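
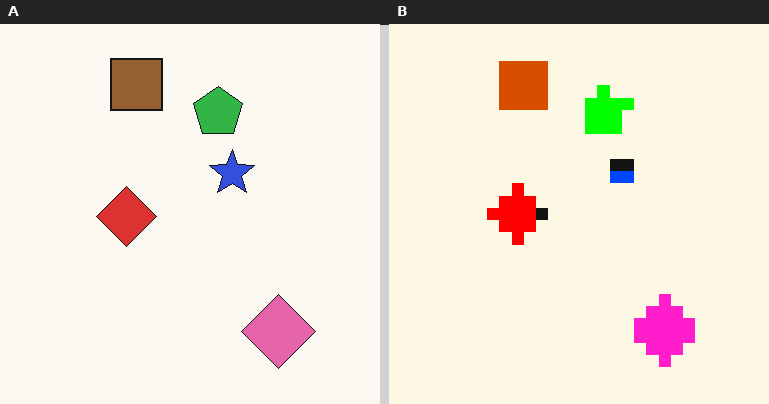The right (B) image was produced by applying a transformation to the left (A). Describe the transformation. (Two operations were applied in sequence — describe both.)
This is the original image heavily oversaturated, then heavily pixelated into large blocks.

All colors are more vivid — a global saturation change. Shapes are reduced to large square blocks; fine edges and outlines are lost — a downscale-then-upscale (mosaic) effect.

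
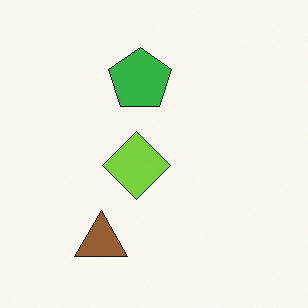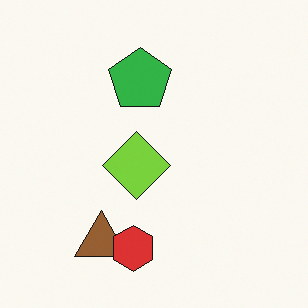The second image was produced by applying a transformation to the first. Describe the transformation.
Overlaid with an additional red hexagon.

A red hexagon appears in the second image that is absent from the first.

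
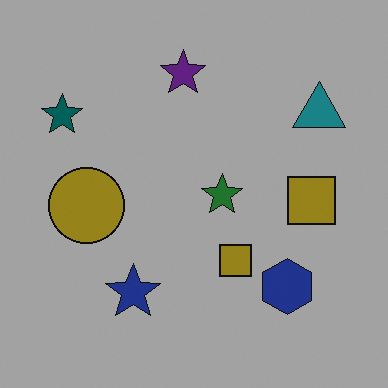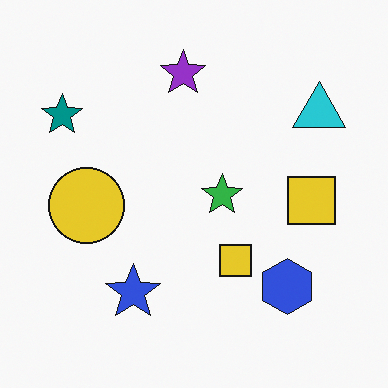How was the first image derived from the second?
It was darkened a lot.

Every pixel — background and shapes alike — is uniformly darkened.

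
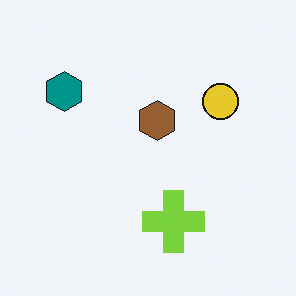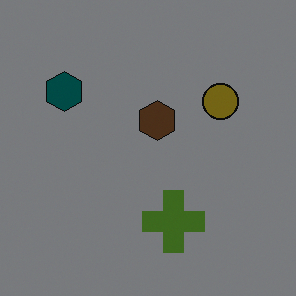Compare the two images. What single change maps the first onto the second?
The image was darkened a lot.

Every pixel — background and shapes alike — is uniformly darkened.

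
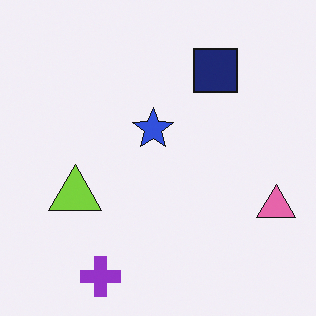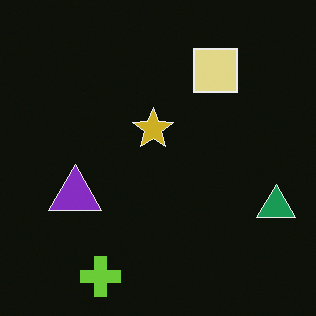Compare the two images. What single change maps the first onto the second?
The transformation is: color-inverted (negative).

The light background has become dark and every shape's color is its complement — a photographic negative.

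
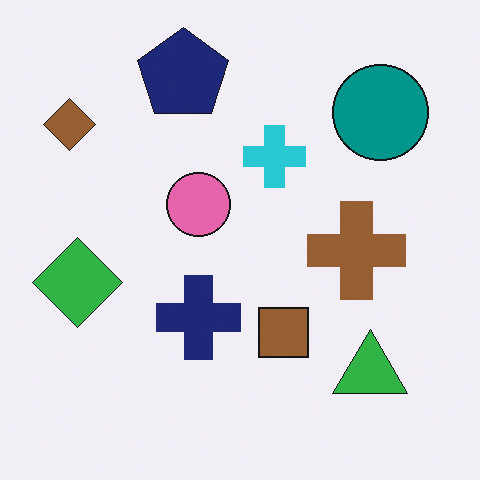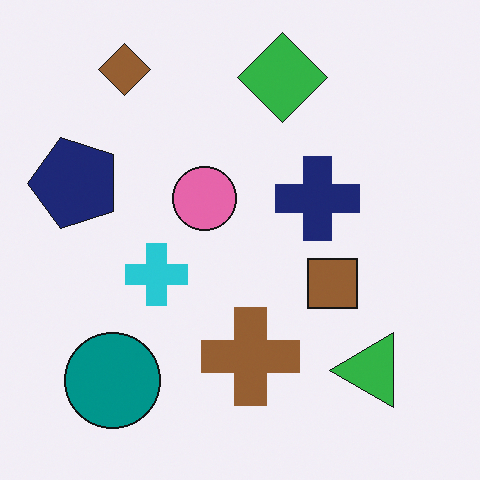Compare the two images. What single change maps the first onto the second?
The second image is the first transposed (reflected across the top-left ↔ bottom-right diagonal).

Shapes have swapped their row and column positions — what was in the top-right is now in the bottom-left — a diagonal reflection.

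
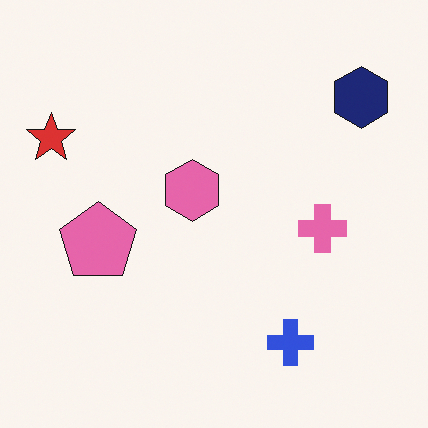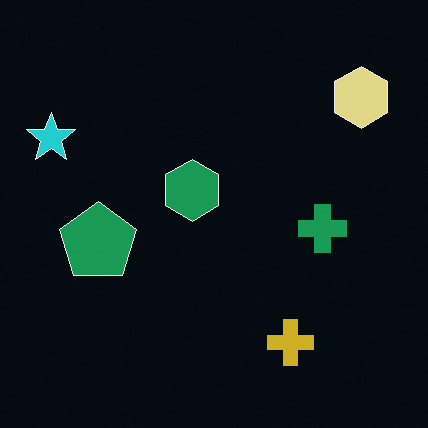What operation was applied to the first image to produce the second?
The image was color-inverted (negative).

The light background has become dark and every shape's color is its complement — a photographic negative.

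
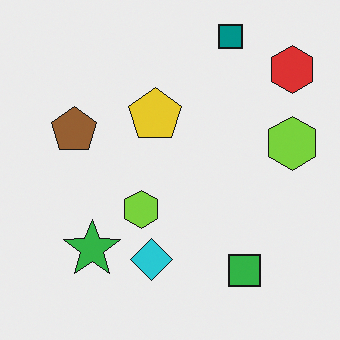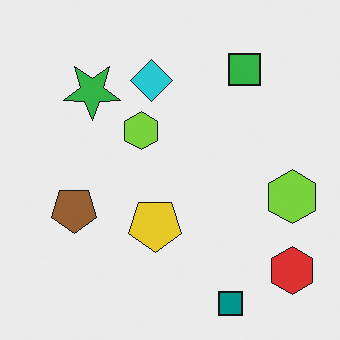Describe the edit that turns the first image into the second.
Flipped vertically (top ↔ bottom).

The teal square is in the top-right of the first image and the bottom-right of the second — shapes on opposite sides of the horizontal midline have swapped in a mirror flip.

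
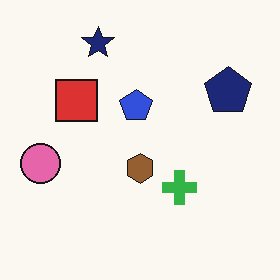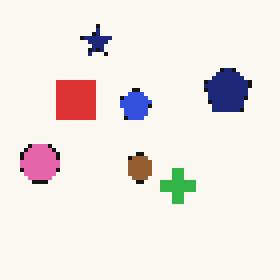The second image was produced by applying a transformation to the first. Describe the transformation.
The second image is the first lightly pixelated (a mild mosaic effect).

Shapes are reduced to large square blocks; fine edges and outlines are lost — a downscale-then-upscale (mosaic) effect.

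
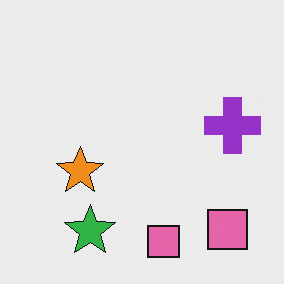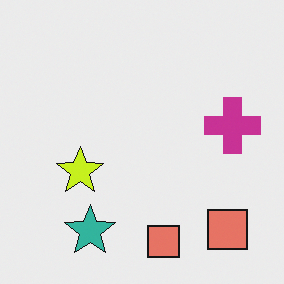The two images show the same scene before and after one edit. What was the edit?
This is the original image hue-shifted slightly.

Every shape's color has rotated by the same amount around the hue wheel — a uniform hue shift.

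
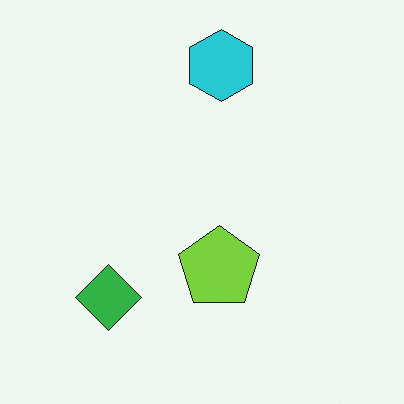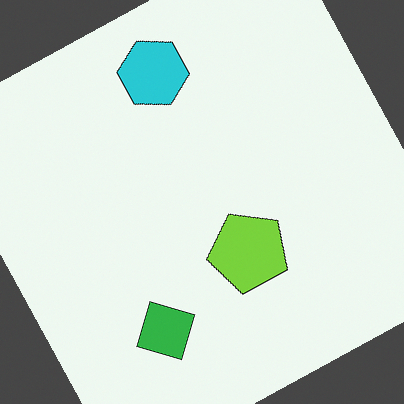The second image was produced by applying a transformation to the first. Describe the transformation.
The image was rotated counter-clockwise by a clearly visible amount.

Every shape is tilted by the same angle and the image corners show triangular fill wedges — a whole-image rotation by a non-right angle.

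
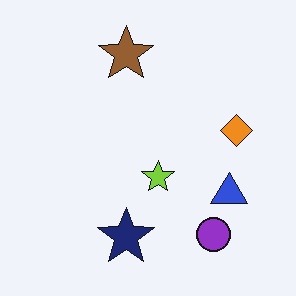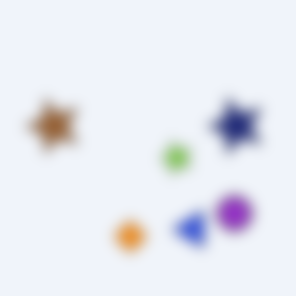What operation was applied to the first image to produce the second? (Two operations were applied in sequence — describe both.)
It was heavily blurred, then transposed (reflected across the top-left ↔ bottom-right diagonal).

Shape edges and outlines are uniformly softened across the whole image. Shapes have swapped their row and column positions — what was in the top-right is now in the bottom-left — a diagonal reflection.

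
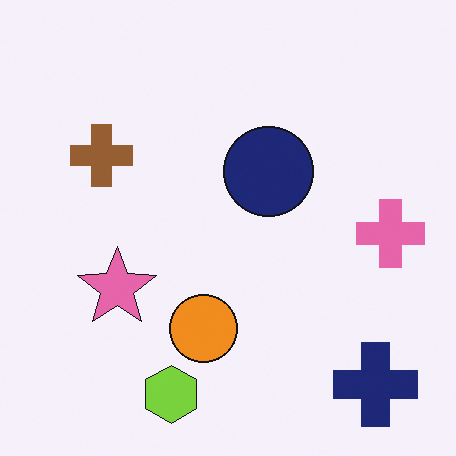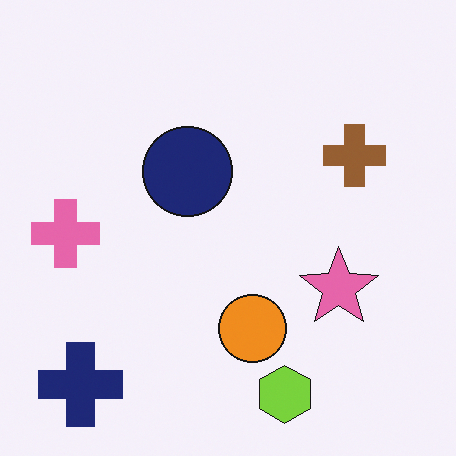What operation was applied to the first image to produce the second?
The transformation is: flipped horizontally (left ↔ right).

The pink cross is in the right of the first image and the left of the second — shapes on opposite sides of the vertical midline have swapped in a mirror flip.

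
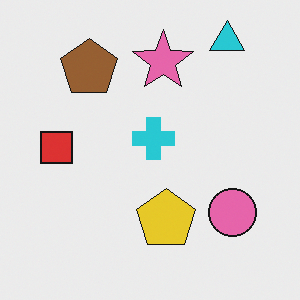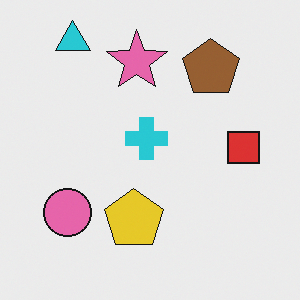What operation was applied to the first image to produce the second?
The transformation is: flipped horizontally (left ↔ right).

The red square is in the left of the first image and the right of the second — shapes on opposite sides of the vertical midline have swapped in a mirror flip.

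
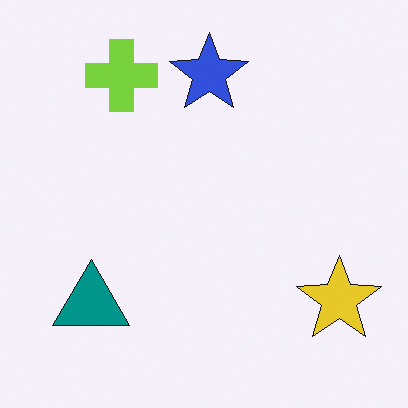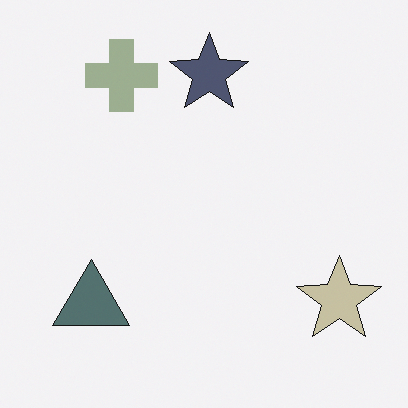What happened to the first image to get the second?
The second image is the first made much more muted (saturation change).

All colors are more muted and greyish — a global saturation change.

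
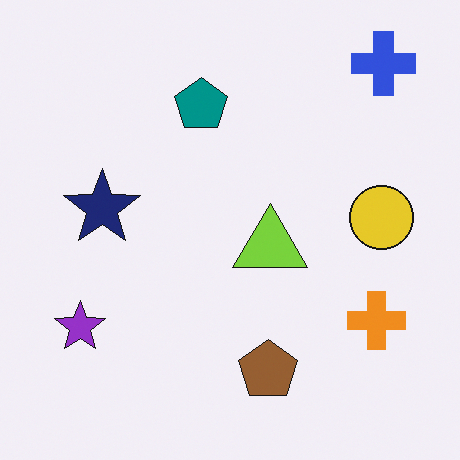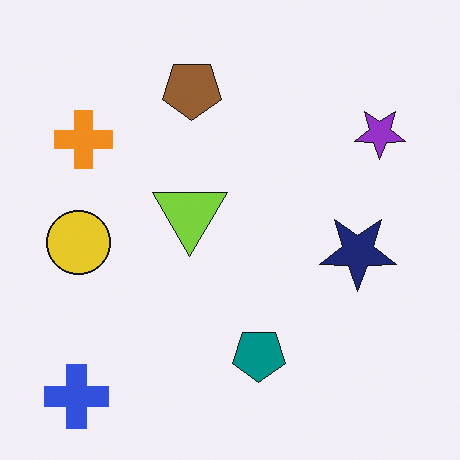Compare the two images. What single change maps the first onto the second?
Rotated 180°.

The blue cross sits in the top-right of the first image and the bottom-left of the second — consistent with a whole-image 180° rotation.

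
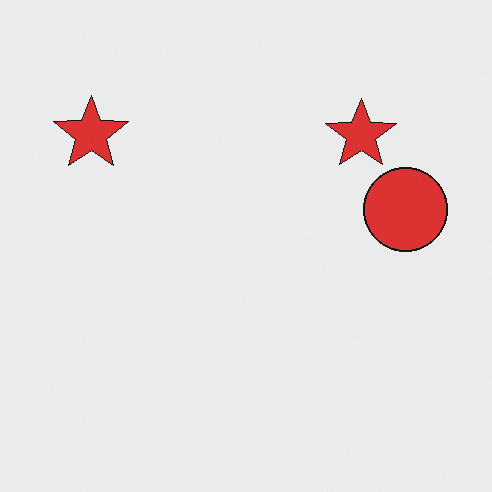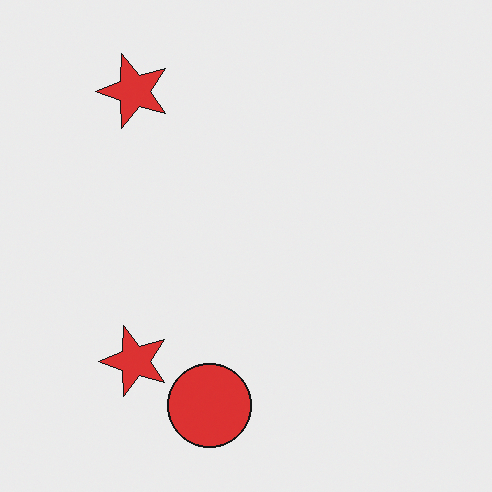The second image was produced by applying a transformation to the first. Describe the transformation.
It was transposed (reflected across the top-left ↔ bottom-right diagonal).

Shapes have swapped their row and column positions — what was in the top-right is now in the bottom-left — a diagonal reflection.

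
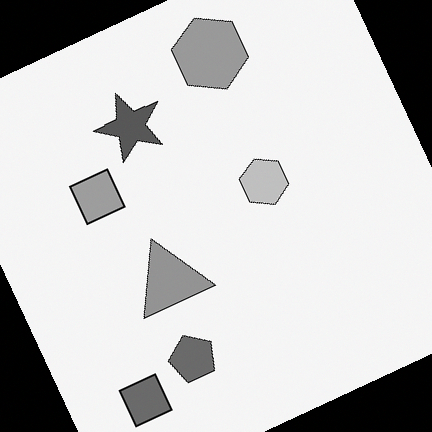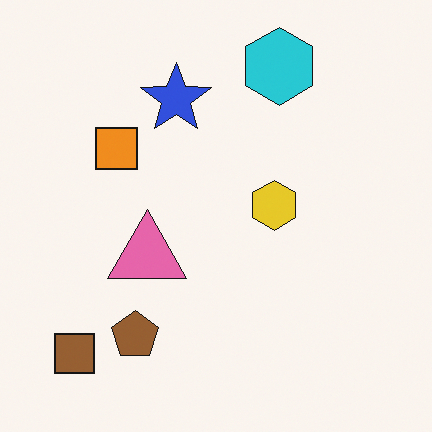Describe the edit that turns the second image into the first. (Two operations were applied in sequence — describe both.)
Converted to grayscale, then rotated counter-clockwise by a clearly visible amount.

All color is removed — every shape is now a shade of grey. Every shape is tilted by the same angle and the image corners show triangular fill wedges — a whole-image rotation by a non-right angle.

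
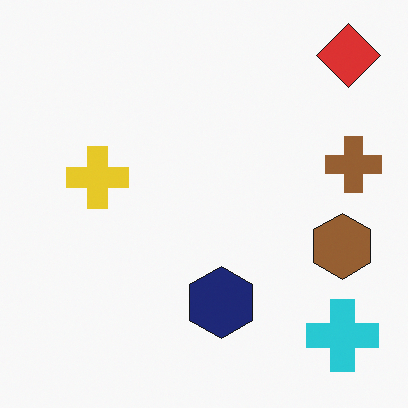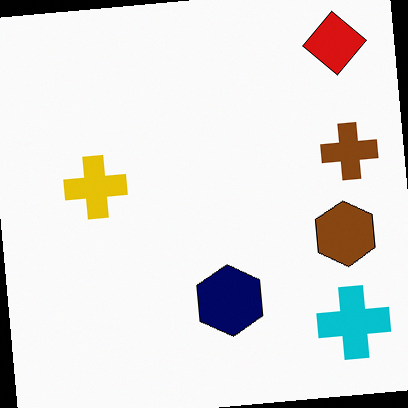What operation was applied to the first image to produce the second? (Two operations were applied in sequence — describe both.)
The image was given slightly increased contrast, then rotated counter-clockwise by a few degrees.

Tones are pushed away from mid-grey across the whole image — a global contrast change. Every shape is tilted by the same angle and the image corners show triangular fill wedges — a whole-image rotation by a non-right angle.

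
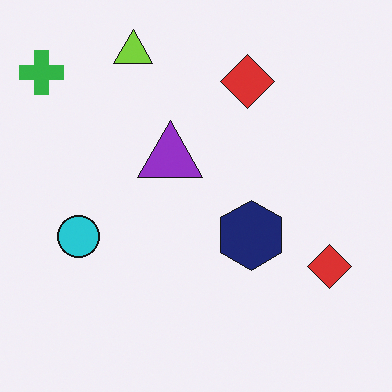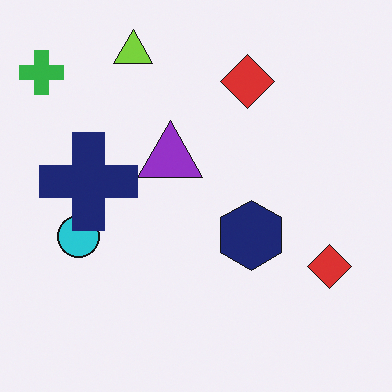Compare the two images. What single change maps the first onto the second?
It was overlaid with an additional navy cross.

A navy cross appears in the second image that is absent from the first.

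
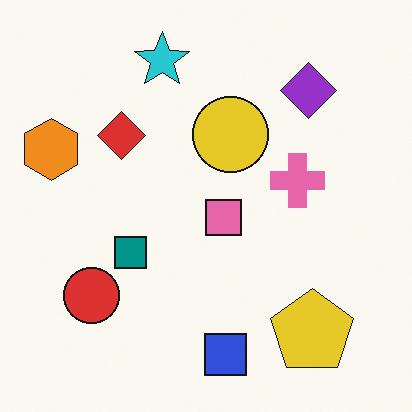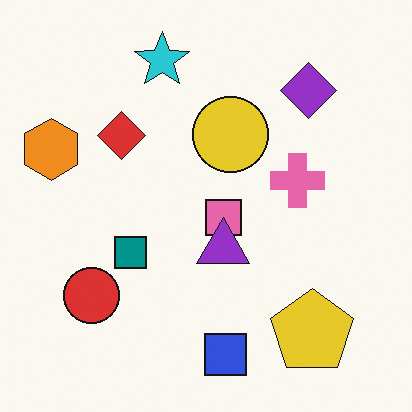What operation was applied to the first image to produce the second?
Overlaid with an additional purple triangle.

A purple triangle appears in the second image that is absent from the first.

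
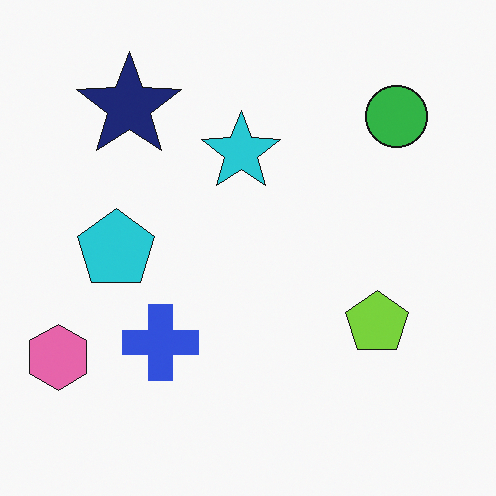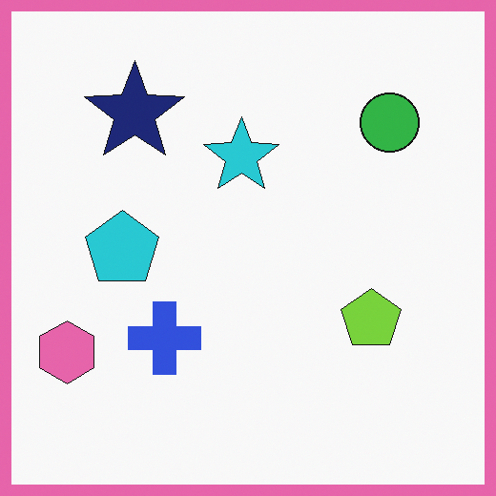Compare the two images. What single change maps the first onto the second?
The transformation is: framed with a pink border.

A solid pink frame runs around the edge of the second image, with the content slightly shrunk inside it.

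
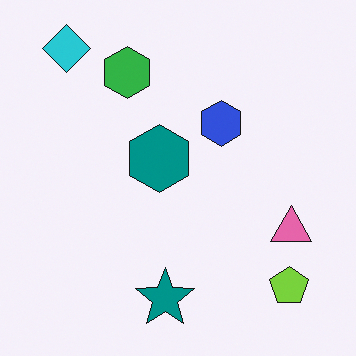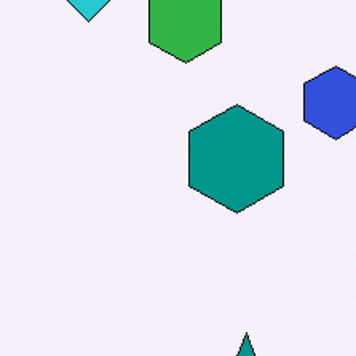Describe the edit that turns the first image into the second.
The transformation is: cropped slightly and scaled back up.

The visible shapes are larger and the field of view is narrower; shapes near the original edges may be partly or wholly outside the frame — a crop-and-rescale.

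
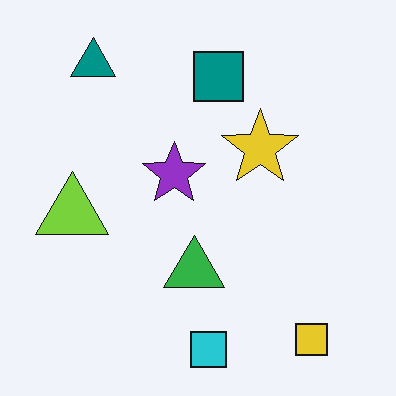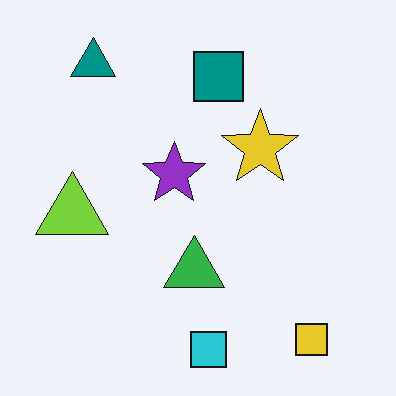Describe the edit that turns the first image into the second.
This is the original image given moderate JPEG compression.

Blocky 8×8 compression artifacts appear around shape edges and the flat background shows ringing — characteristic JPEG degradation.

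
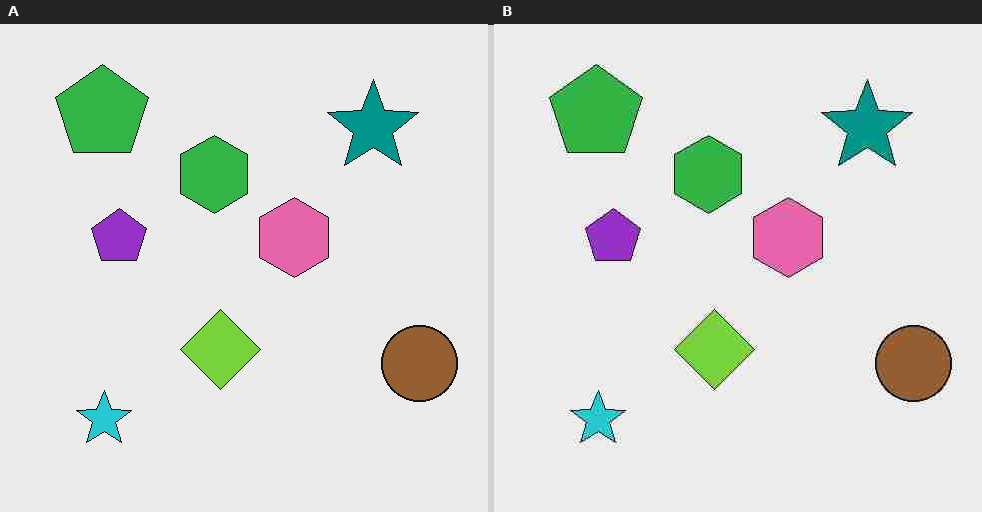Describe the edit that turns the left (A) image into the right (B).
The right (B) image is the left (A) heavily JPEG-compressed with obvious blocking artifacts.

Blocky 8×8 compression artifacts appear around shape edges and the flat background shows ringing — characteristic JPEG degradation.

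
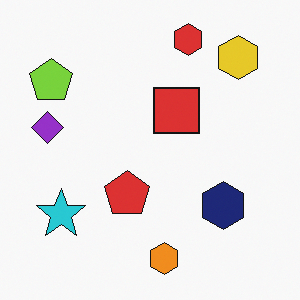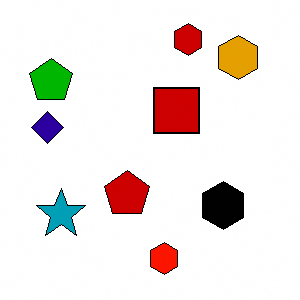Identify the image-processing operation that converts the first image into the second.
The image was boosted in contrast.

Tones are pushed away from mid-grey across the whole image — a global contrast change.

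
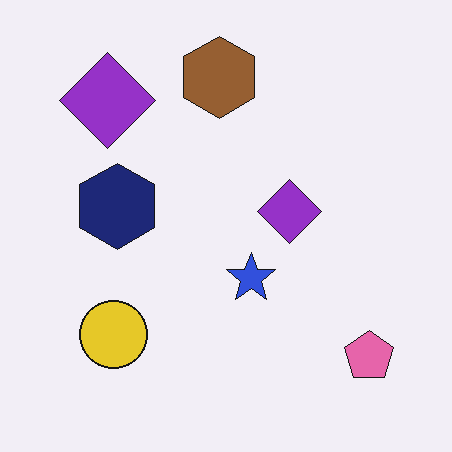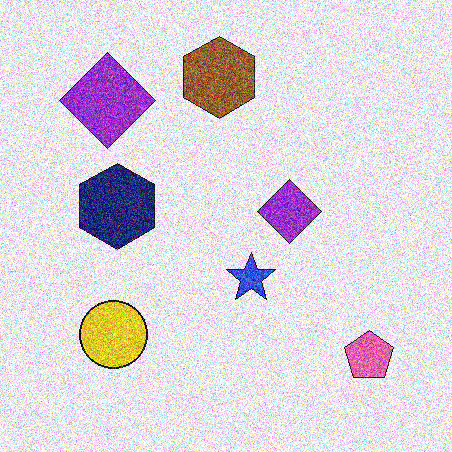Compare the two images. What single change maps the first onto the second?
The transformation is: degraded with heavy additive noise.

Random speckle covers the whole image, including the flat background.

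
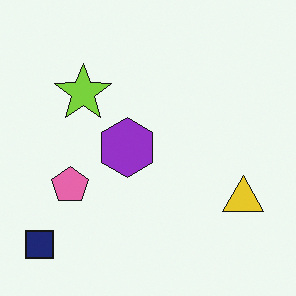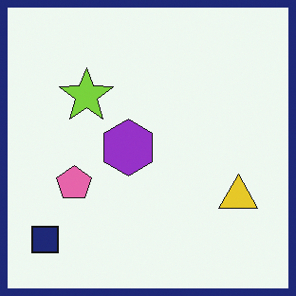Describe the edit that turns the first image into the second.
Framed with a navy border.

A solid navy frame runs around the edge of the second image, with the content slightly shrunk inside it.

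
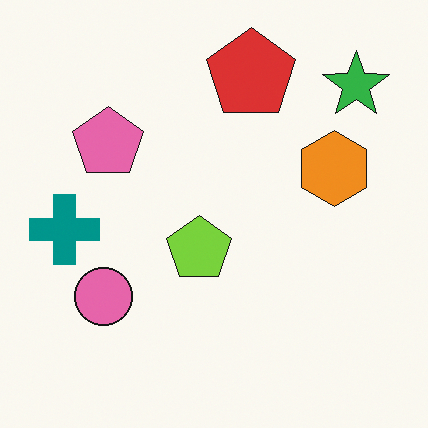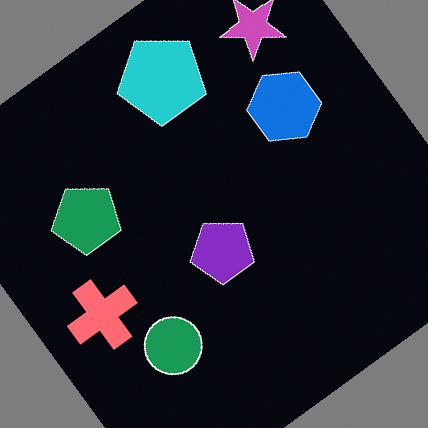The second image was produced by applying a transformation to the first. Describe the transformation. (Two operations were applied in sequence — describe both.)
The image was rotated counter-clockwise by a large amount — several tens of degrees, then color-inverted (negative).

Every shape is tilted by the same angle and the image corners show triangular fill wedges — a whole-image rotation by a non-right angle. The light background has become dark and every shape's color is its complement — a photographic negative.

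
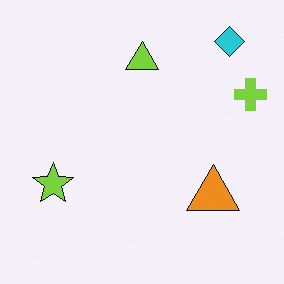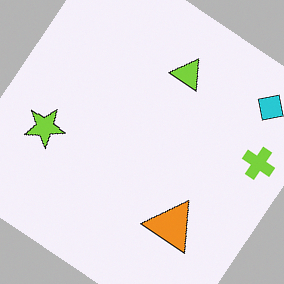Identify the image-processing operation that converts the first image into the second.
The image was rotated clockwise by a large amount — several tens of degrees.

Every shape is tilted by the same angle and the image corners show triangular fill wedges — a whole-image rotation by a non-right angle.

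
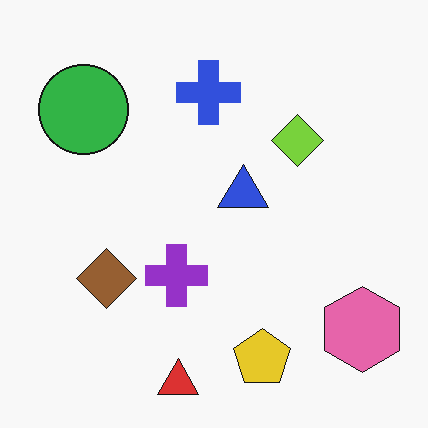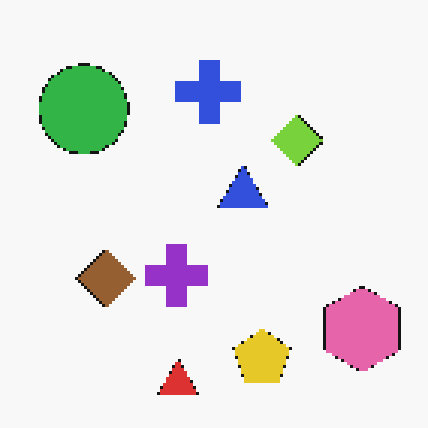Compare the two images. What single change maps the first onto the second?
The second image is the first lightly pixelated (a mild mosaic effect).

Shapes are reduced to large square blocks; fine edges and outlines are lost — a downscale-then-upscale (mosaic) effect.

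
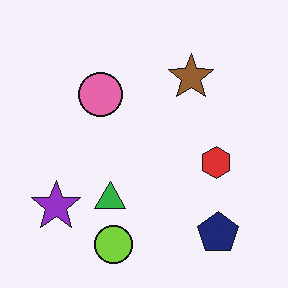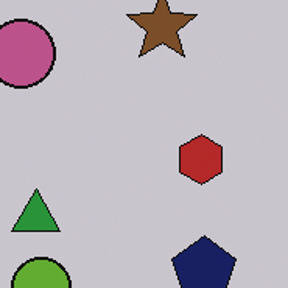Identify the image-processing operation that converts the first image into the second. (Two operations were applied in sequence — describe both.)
The image was slightly darkened, then cropped to a modestly smaller region and rescaled.

Every pixel — background and shapes alike — is uniformly darkened. The visible shapes are larger and the field of view is narrower; shapes near the original edges may be partly or wholly outside the frame — a crop-and-rescale.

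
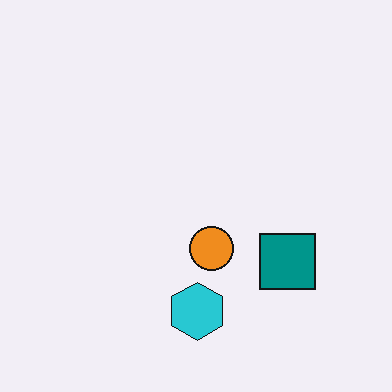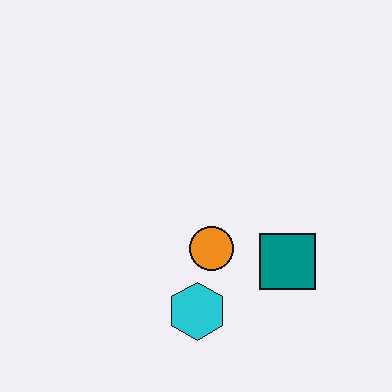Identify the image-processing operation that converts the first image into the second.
The second image is the first JPEG-compressed with visible artifacts.

Blocky 8×8 compression artifacts appear around shape edges and the flat background shows ringing — characteristic JPEG degradation.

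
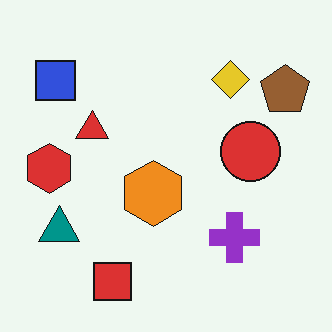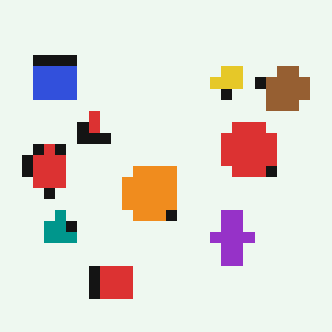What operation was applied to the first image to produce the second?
Coarsely pixelated.

Shapes are reduced to large square blocks; fine edges and outlines are lost — a downscale-then-upscale (mosaic) effect.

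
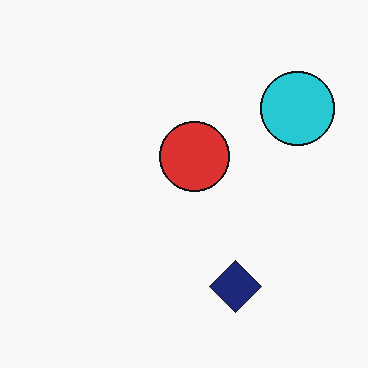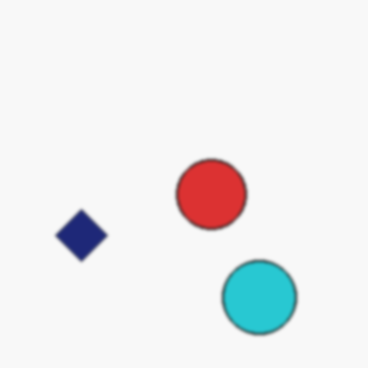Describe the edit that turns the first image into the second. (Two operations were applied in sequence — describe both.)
It was rotated 90° clockwise, then given a subtle gaussian blur.

The cyan circle sits in the top-right of the first image and the bottom-right of the second — consistent with a whole-image 90° clockwise rotation. Shape edges and outlines are uniformly softened across the whole image.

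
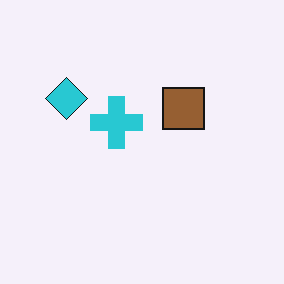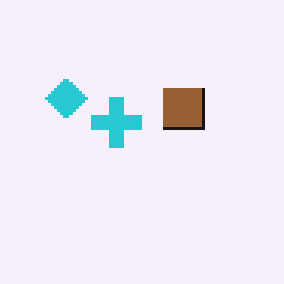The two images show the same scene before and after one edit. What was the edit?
It was lightly pixelated (a mild mosaic effect).

Shapes are reduced to large square blocks; fine edges and outlines are lost — a downscale-then-upscale (mosaic) effect.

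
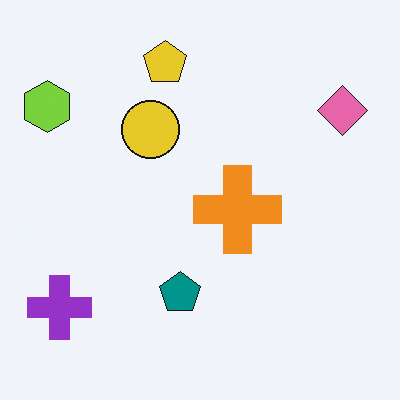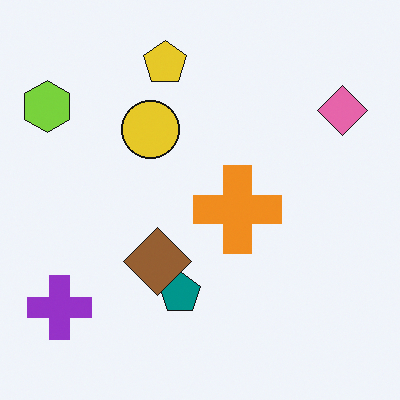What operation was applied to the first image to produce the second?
It was overlaid with an additional brown diamond.

A brown diamond appears in the second image that is absent from the first.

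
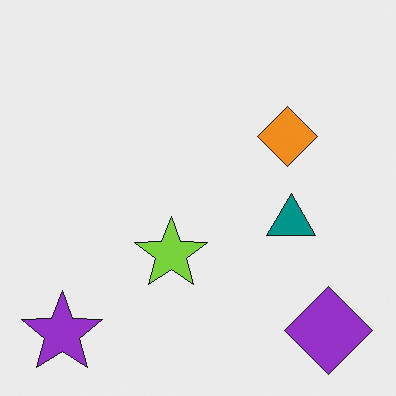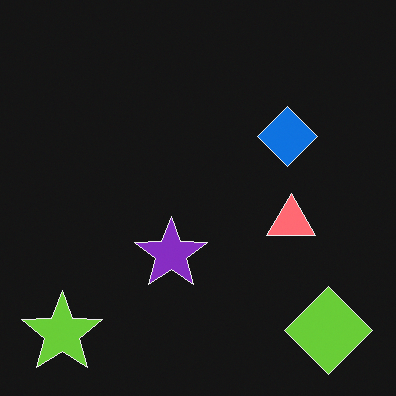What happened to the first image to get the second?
It was color-inverted (negative).

The light background has become dark and every shape's color is its complement — a photographic negative.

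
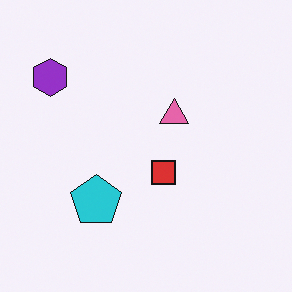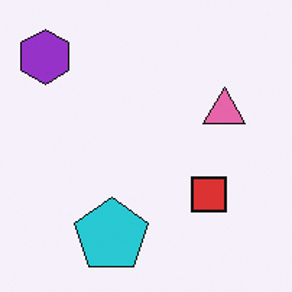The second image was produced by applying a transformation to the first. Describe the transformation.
It was cropped to a modestly smaller region and rescaled.

The visible shapes are larger and the field of view is narrower; shapes near the original edges may be partly or wholly outside the frame — a crop-and-rescale.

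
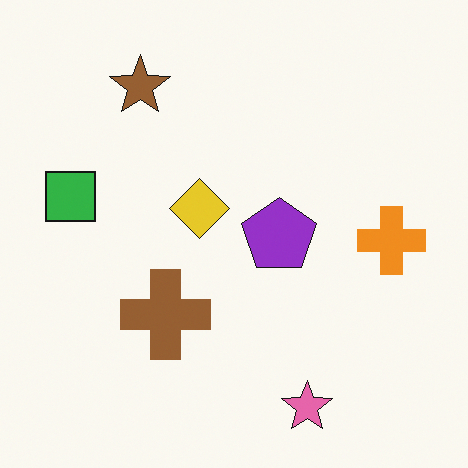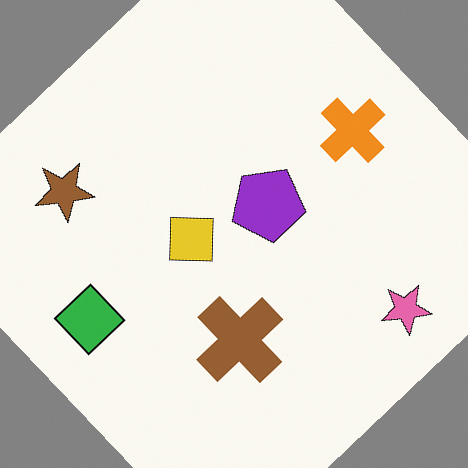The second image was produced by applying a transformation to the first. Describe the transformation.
It was rotated counter-clockwise by a large amount — several tens of degrees.

Every shape is tilted by the same angle and the image corners show triangular fill wedges — a whole-image rotation by a non-right angle.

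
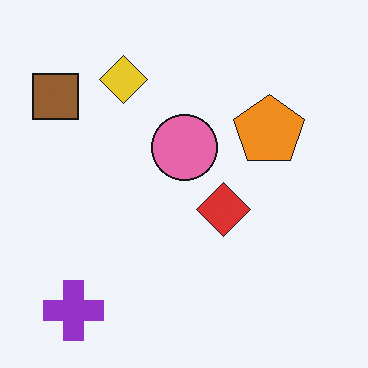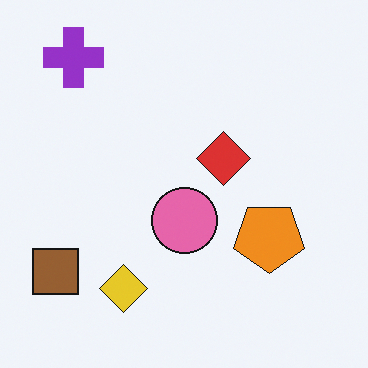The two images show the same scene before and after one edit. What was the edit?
The second image is the first flipped vertically (top ↔ bottom).

The purple cross is in the bottom-left of the first image and the top-left of the second — shapes on opposite sides of the horizontal midline have swapped in a mirror flip.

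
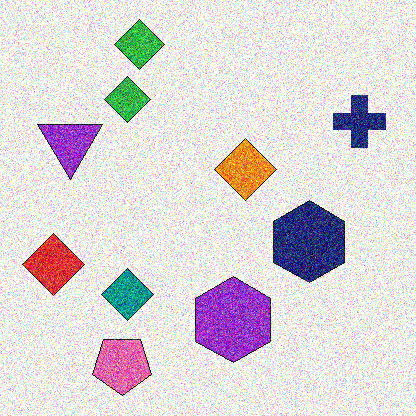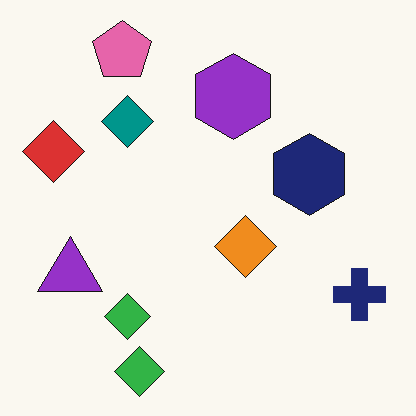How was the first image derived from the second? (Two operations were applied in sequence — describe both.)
It was flipped vertically (top ↔ bottom), then degraded with strong gaussian noise.

The pink pentagon is in the top-left of the second image and the bottom-left of the first — shapes on opposite sides of the horizontal midline have swapped in a mirror flip. Random speckle covers the whole image, including the flat background.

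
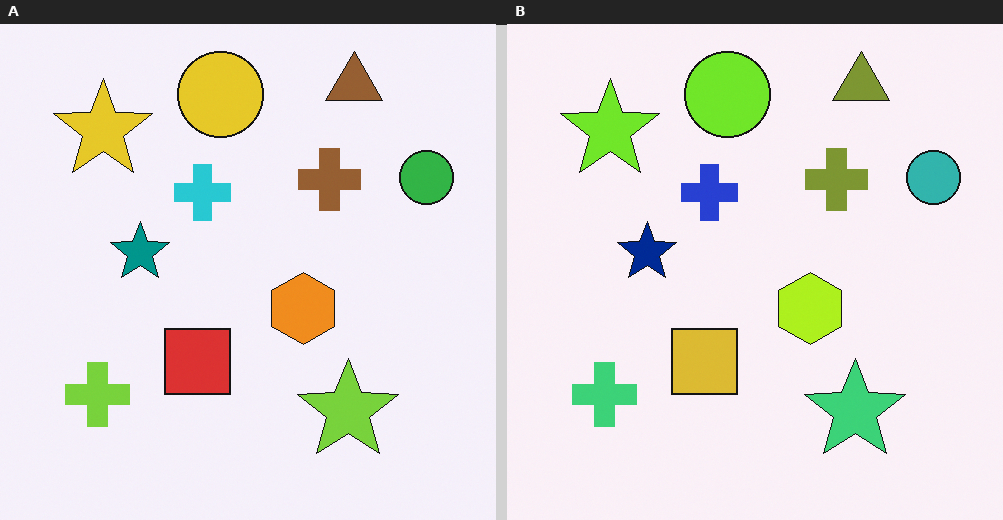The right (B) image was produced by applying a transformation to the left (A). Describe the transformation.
The transformation is: hue-shifted by a small amount.

Every shape's color has rotated by the same amount around the hue wheel — a uniform hue shift.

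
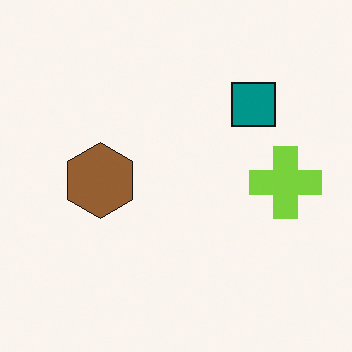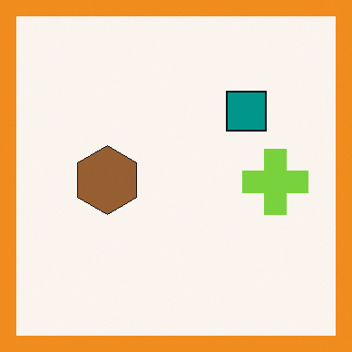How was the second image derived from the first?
It was framed with a orange border.

A solid orange frame runs around the edge of the second image, with the content slightly shrunk inside it.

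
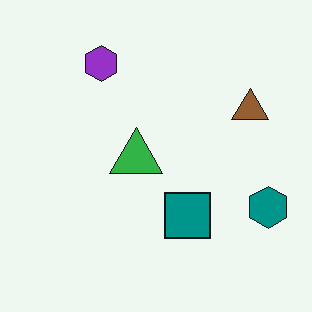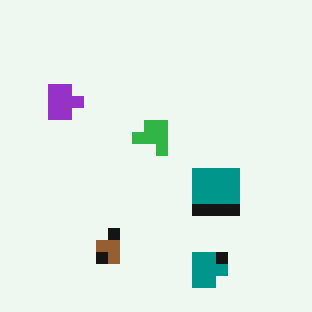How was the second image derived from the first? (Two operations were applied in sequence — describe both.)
The second image is the first heavily pixelated into large blocks, then transposed (reflected across the top-left ↔ bottom-right diagonal).

Shapes are reduced to large square blocks; fine edges and outlines are lost — a downscale-then-upscale (mosaic) effect. Shapes have swapped their row and column positions — what was in the top-right is now in the bottom-left — a diagonal reflection.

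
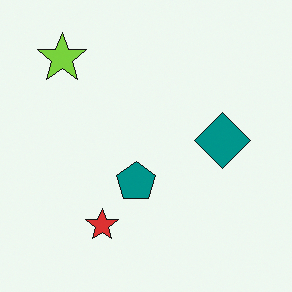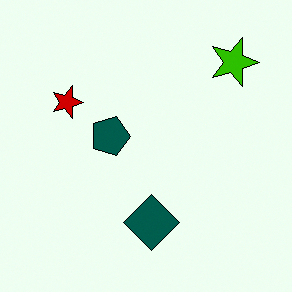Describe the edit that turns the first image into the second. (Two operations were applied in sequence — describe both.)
Rotated 90° clockwise, then given much higher contrast.

The lime star sits in the top-left of the first image and the top-right of the second — consistent with a whole-image 90° clockwise rotation. Tones are pushed away from mid-grey across the whole image — a global contrast change.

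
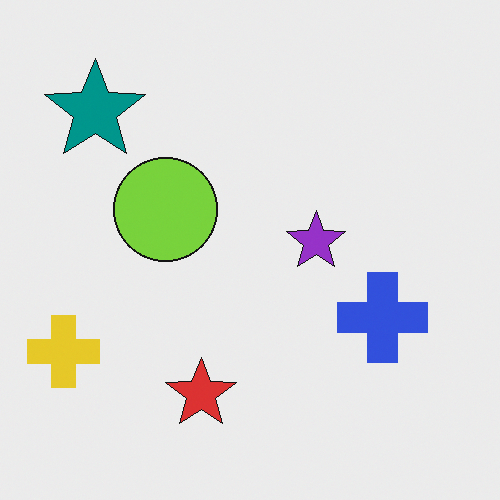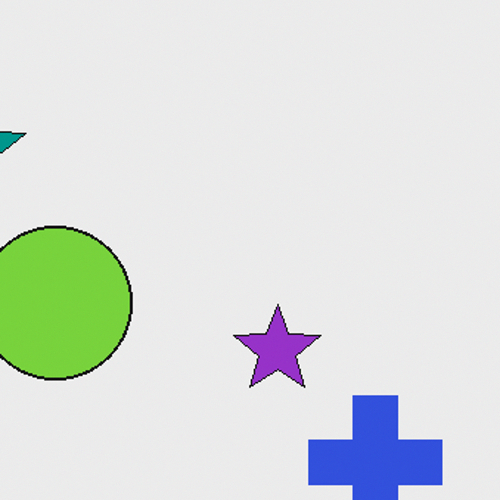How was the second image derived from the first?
The second image is the first cropped to a modestly smaller region and rescaled.

The visible shapes are larger and the field of view is narrower; shapes near the original edges may be partly or wholly outside the frame — a crop-and-rescale.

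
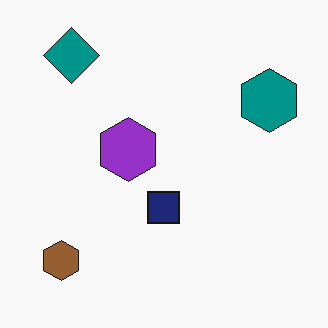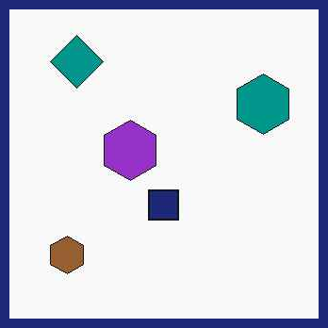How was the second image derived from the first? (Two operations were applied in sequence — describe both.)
The image was given moderate JPEG compression, then framed with a navy border.

Blocky 8×8 compression artifacts appear around shape edges and the flat background shows ringing — characteristic JPEG degradation. A solid navy frame runs around the edge of the second image, with the content slightly shrunk inside it.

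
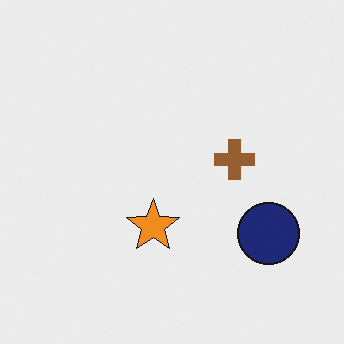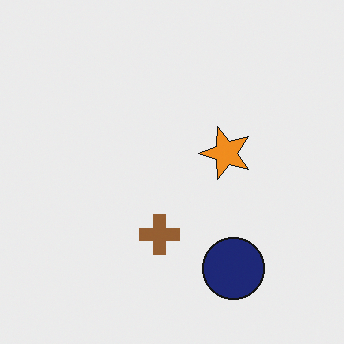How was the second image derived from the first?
It was transposed (reflected across the top-left ↔ bottom-right diagonal).

Shapes have swapped their row and column positions — what was in the top-right is now in the bottom-left — a diagonal reflection.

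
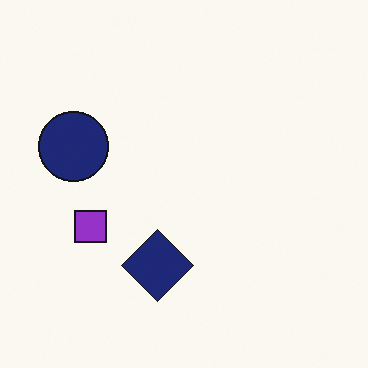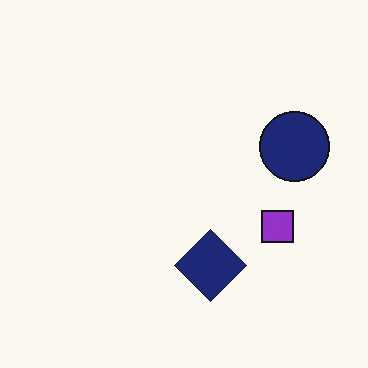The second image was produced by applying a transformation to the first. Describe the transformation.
This is the original image flipped horizontally (left ↔ right).

The navy circle is in the left of the first image and the right of the second — shapes on opposite sides of the vertical midline have swapped in a mirror flip.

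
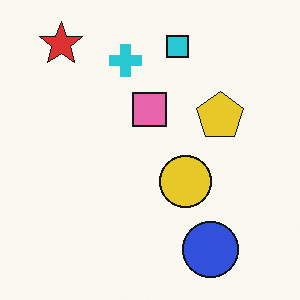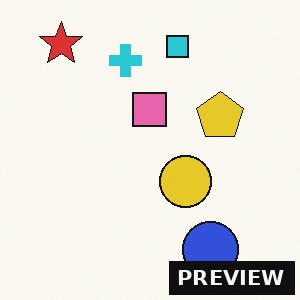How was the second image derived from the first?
It was watermarked with the text "PREVIEW" in the lower-right corner.

A dark label reading "PREVIEW" appears in the lower-right corner.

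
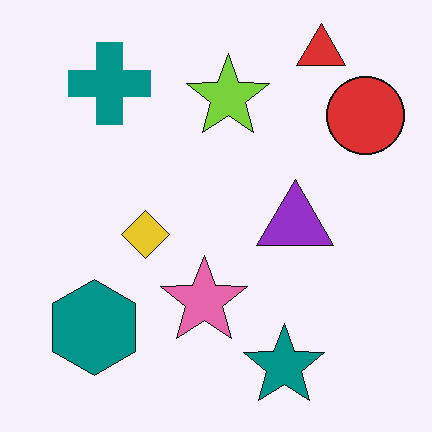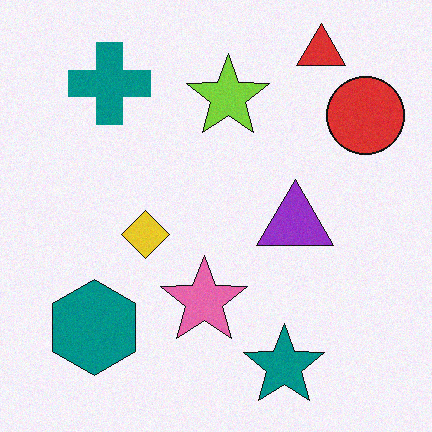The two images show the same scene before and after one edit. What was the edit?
This is the original image degraded with a light layer of grain.

Random speckle covers the whole image, including the flat background.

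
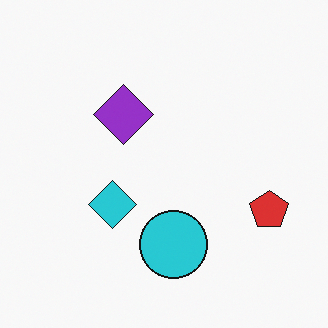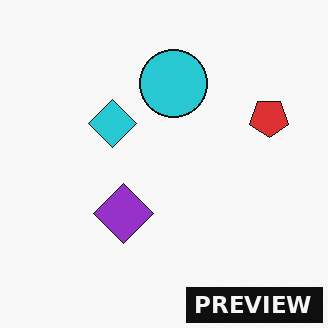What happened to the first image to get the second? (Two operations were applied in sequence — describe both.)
The transformation is: flipped vertically (top ↔ bottom), then watermarked with the text "PREVIEW" in the lower-right corner.

The cyan circle is in the bottom of the first image and the top of the second — shapes on opposite sides of the horizontal midline have swapped in a mirror flip. A dark label reading "PREVIEW" appears in the lower-right corner.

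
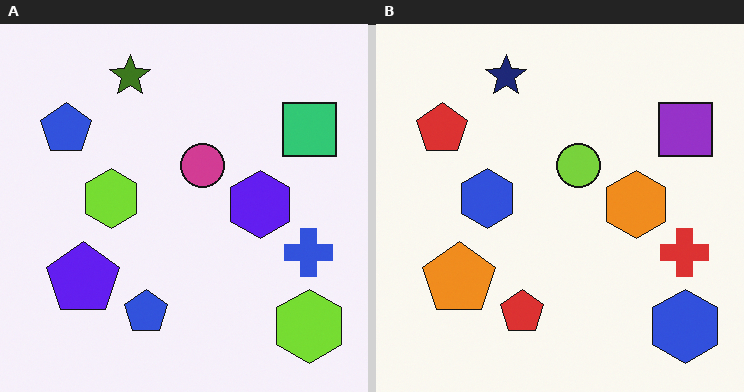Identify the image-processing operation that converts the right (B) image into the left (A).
It was hue-shifted by a large amount.

Every shape's color has rotated by the same amount around the hue wheel — a uniform hue shift.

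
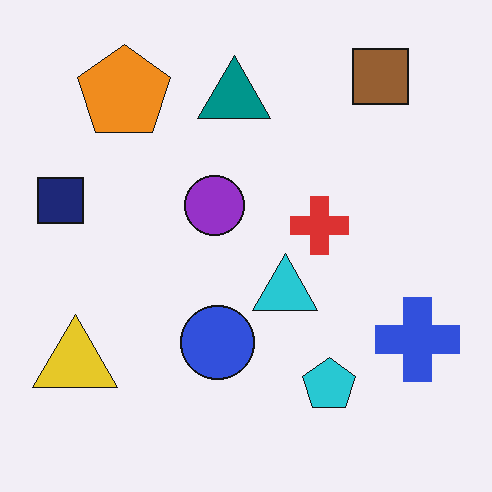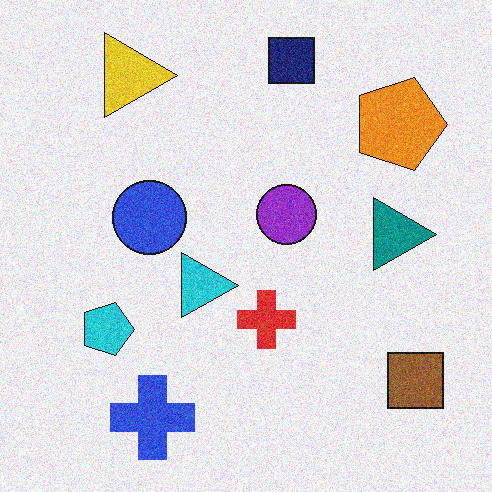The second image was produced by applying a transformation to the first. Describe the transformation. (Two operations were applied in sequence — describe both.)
Degraded with moderate additive noise, then rotated 90° clockwise.

Random speckle covers the whole image, including the flat background. The brown square sits in the top-right of the first image and the bottom-right of the second — consistent with a whole-image 90° clockwise rotation.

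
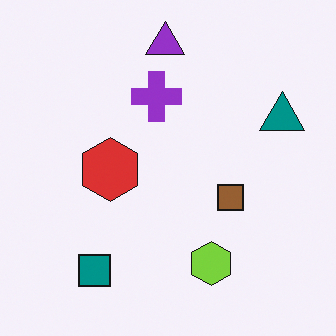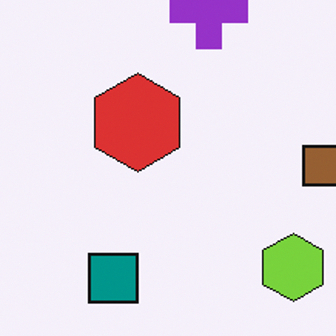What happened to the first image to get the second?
It was cropped to a modestly smaller region and rescaled.

The visible shapes are larger and the field of view is narrower; shapes near the original edges may be partly or wholly outside the frame — a crop-and-rescale.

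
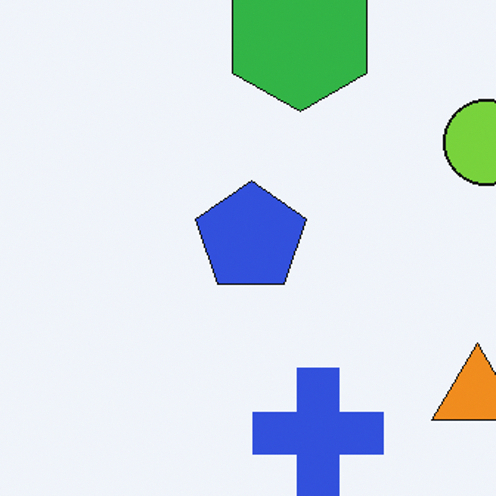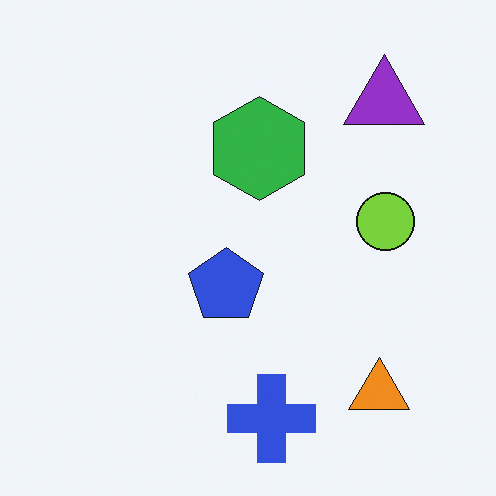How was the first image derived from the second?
Cropped to a modestly smaller region and rescaled.

The visible shapes are larger and the field of view is narrower; shapes near the original edges may be partly or wholly outside the frame — a crop-and-rescale.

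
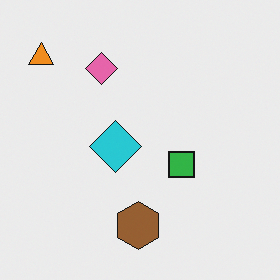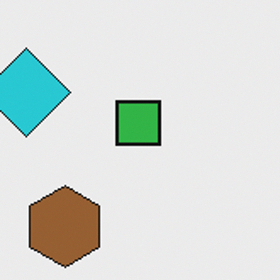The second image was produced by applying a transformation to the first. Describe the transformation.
This is the original image cropped tightly and scaled back up.

The visible shapes are larger and the field of view is narrower; shapes near the original edges may be partly or wholly outside the frame — a crop-and-rescale.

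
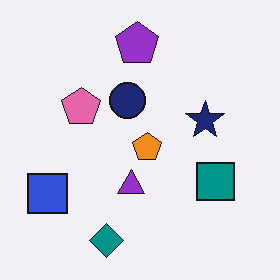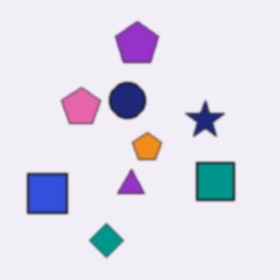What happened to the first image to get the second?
It was lightly blurred.

Shape edges and outlines are uniformly softened across the whole image.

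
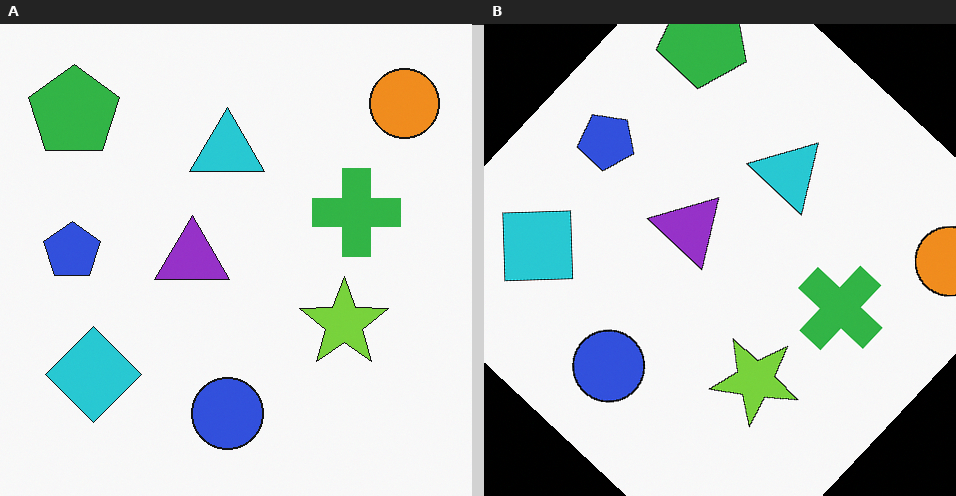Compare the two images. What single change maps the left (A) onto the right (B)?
It was rotated clockwise by a large amount — several tens of degrees.

Every shape is tilted by the same angle and the image corners show triangular fill wedges — a whole-image rotation by a non-right angle.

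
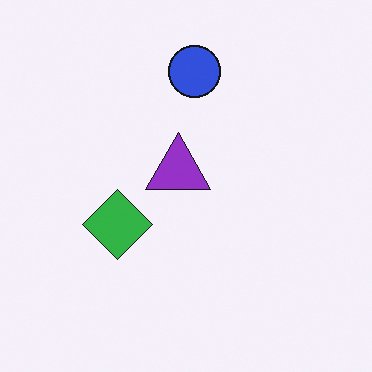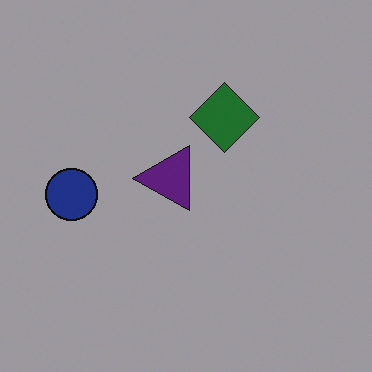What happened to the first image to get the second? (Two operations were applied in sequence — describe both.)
Transposed (reflected across the top-left ↔ bottom-right diagonal), then darkened a lot.

Shapes have swapped their row and column positions — what was in the top-right is now in the bottom-left — a diagonal reflection. Every pixel — background and shapes alike — is uniformly darkened.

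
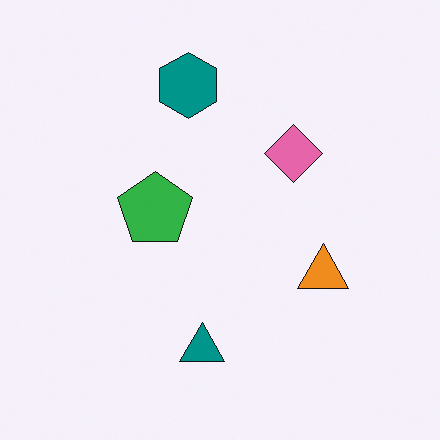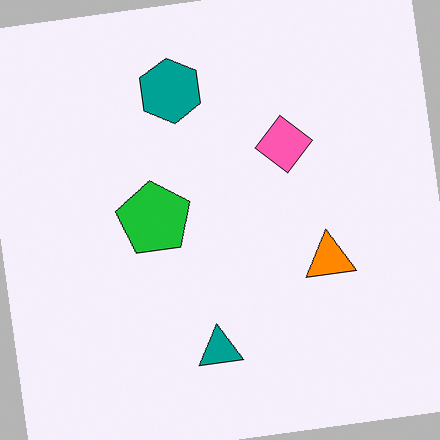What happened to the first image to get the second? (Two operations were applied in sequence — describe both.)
The image was rotated counter-clockwise by a slight angle, then slightly oversaturated.

Every shape is tilted by the same angle and the image corners show triangular fill wedges — a whole-image rotation by a non-right angle. All colors are more vivid — a global saturation change.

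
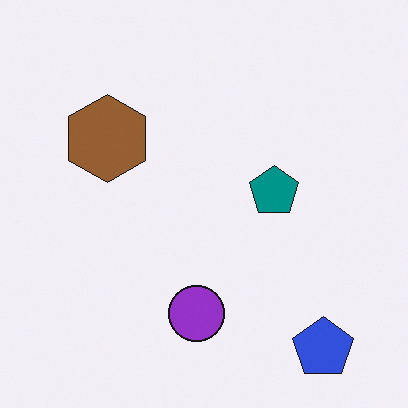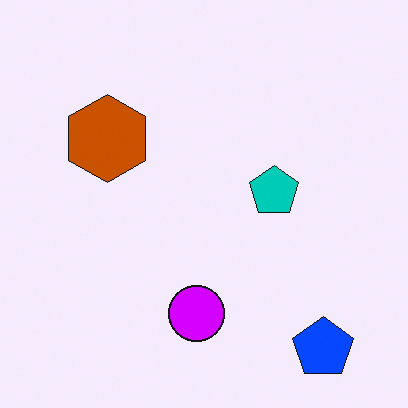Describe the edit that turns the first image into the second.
The image was made much more vivid (saturation change).

All colors are more vivid — a global saturation change.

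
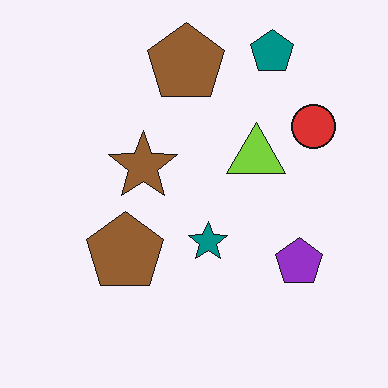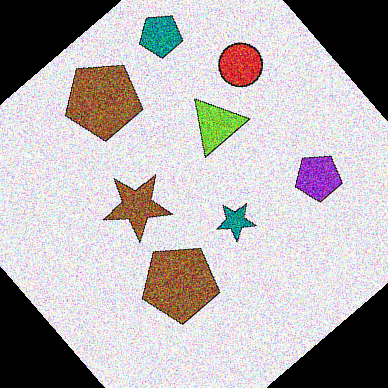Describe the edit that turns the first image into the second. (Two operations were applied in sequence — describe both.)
This is the original image degraded with heavy additive noise, then rotated counter-clockwise by a large amount — several tens of degrees.

Random speckle covers the whole image, including the flat background. Every shape is tilted by the same angle and the image corners show triangular fill wedges — a whole-image rotation by a non-right angle.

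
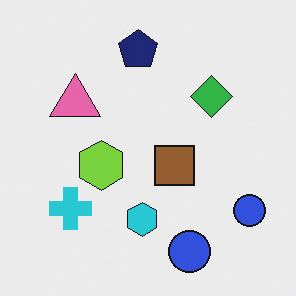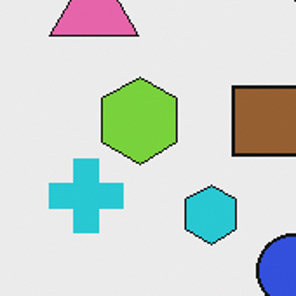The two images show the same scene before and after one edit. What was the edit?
It was cropped tightly and scaled back up.

The visible shapes are larger and the field of view is narrower; shapes near the original edges may be partly or wholly outside the frame — a crop-and-rescale.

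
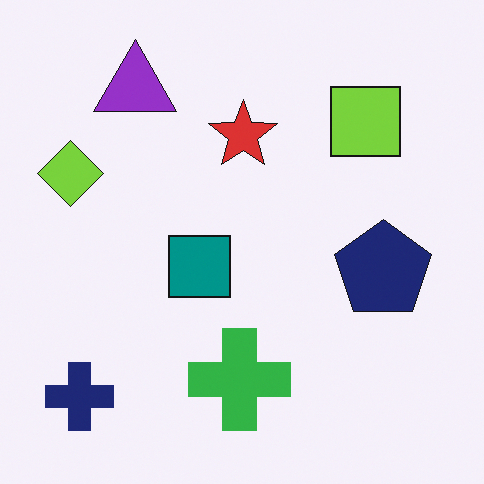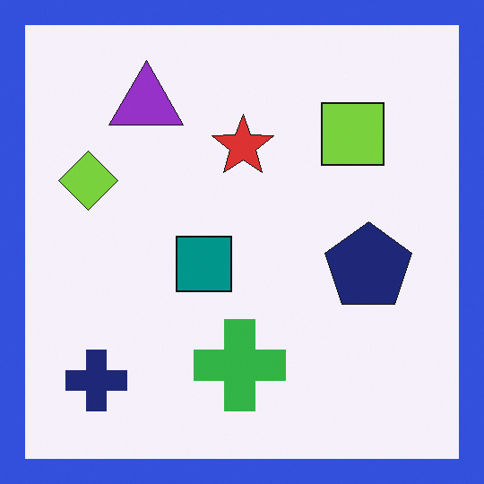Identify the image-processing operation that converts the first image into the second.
The image was framed with a blue border.

A solid blue frame runs around the edge of the second image, with the content slightly shrunk inside it.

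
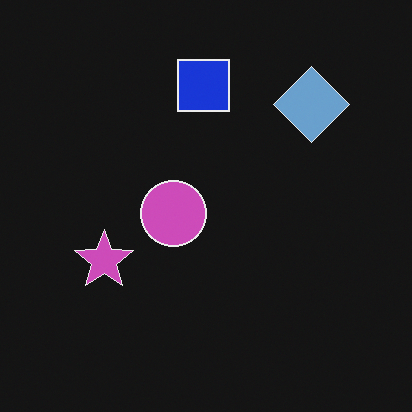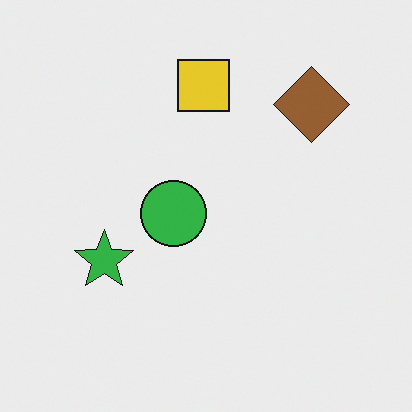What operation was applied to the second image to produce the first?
It was color-inverted (negative).

The light background has become dark and every shape's color is its complement — a photographic negative.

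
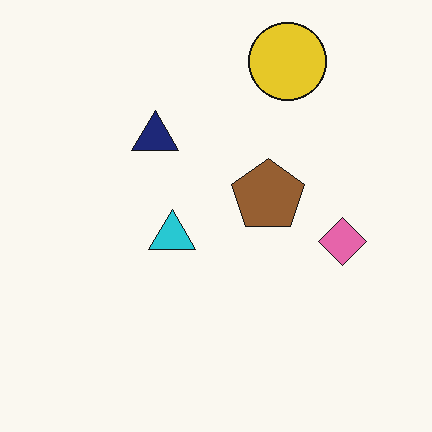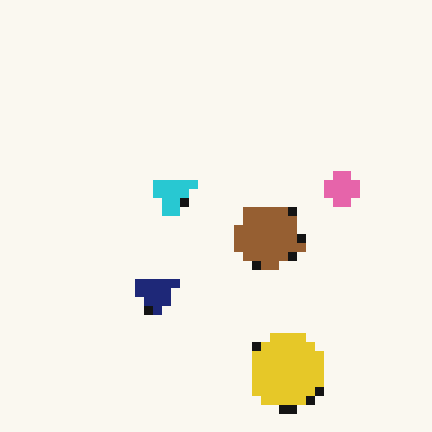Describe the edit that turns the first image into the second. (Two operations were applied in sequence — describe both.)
This is the original image flipped vertically (top ↔ bottom), then heavily pixelated into large blocks.

The yellow circle is in the top of the first image and the bottom of the second — shapes on opposite sides of the horizontal midline have swapped in a mirror flip. Shapes are reduced to large square blocks; fine edges and outlines are lost — a downscale-then-upscale (mosaic) effect.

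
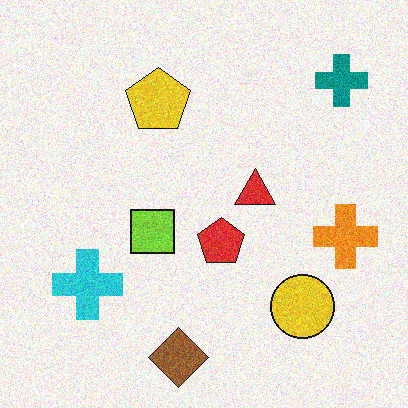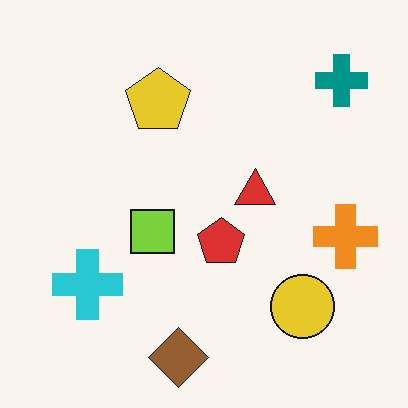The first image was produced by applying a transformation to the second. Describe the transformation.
The image was degraded with visible gaussian noise.

Random speckle covers the whole image, including the flat background.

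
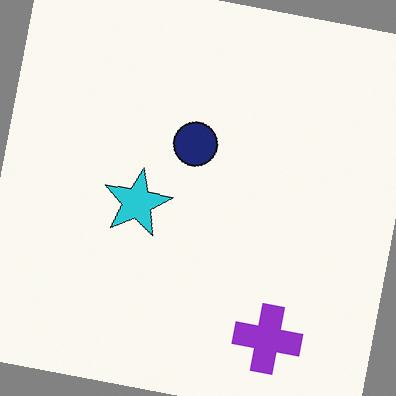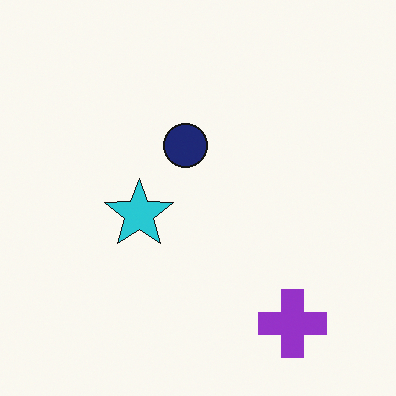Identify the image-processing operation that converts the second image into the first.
It was rotated clockwise by a small amount.

Every shape is tilted by the same angle and the image corners show triangular fill wedges — a whole-image rotation by a non-right angle.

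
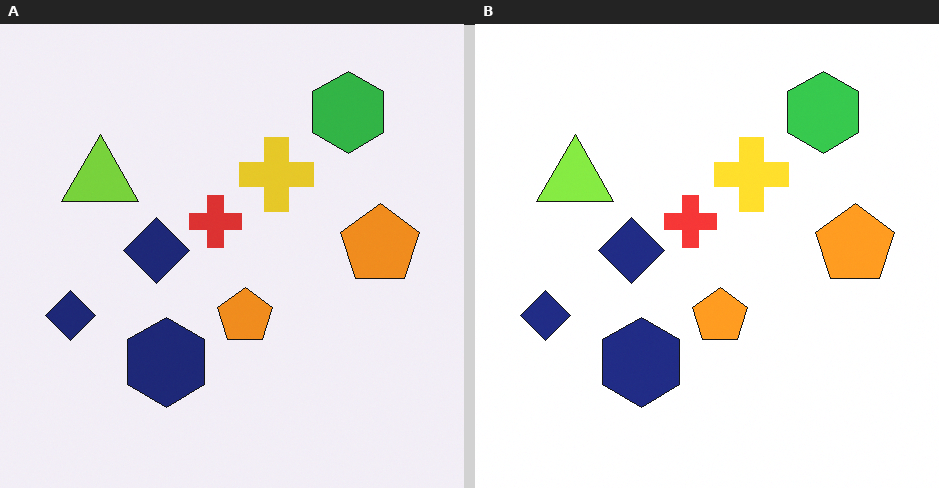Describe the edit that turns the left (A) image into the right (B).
The right (B) image is the left (A) slightly brightened.

Every pixel — background and shapes alike — is uniformly brightened.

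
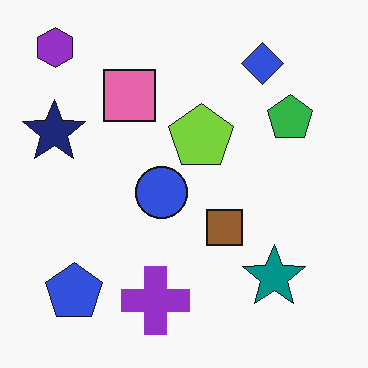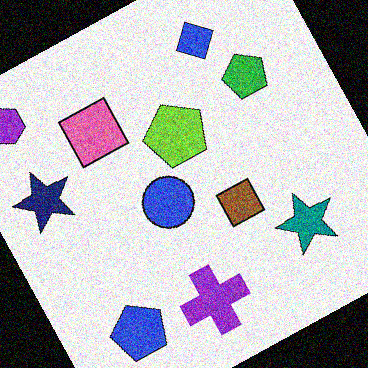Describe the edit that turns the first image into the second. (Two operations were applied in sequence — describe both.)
This is the original image rotated counter-clockwise by a clearly visible amount, then degraded with strong gaussian noise.

Every shape is tilted by the same angle and the image corners show triangular fill wedges — a whole-image rotation by a non-right angle. Random speckle covers the whole image, including the flat background.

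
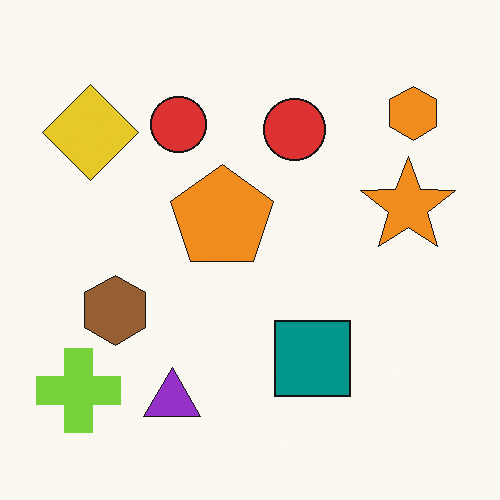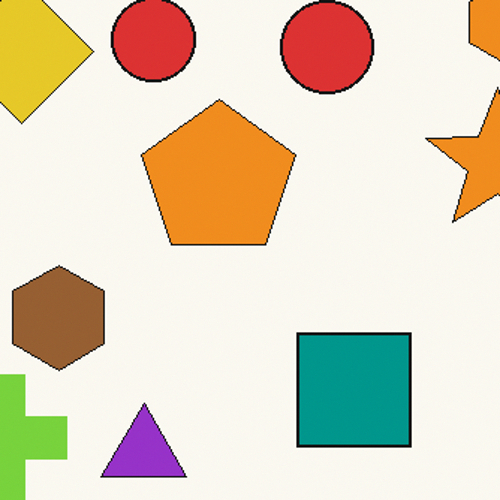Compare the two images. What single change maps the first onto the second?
The image was cropped to a modestly smaller region and rescaled.

The visible shapes are larger and the field of view is narrower; shapes near the original edges may be partly or wholly outside the frame — a crop-and-rescale.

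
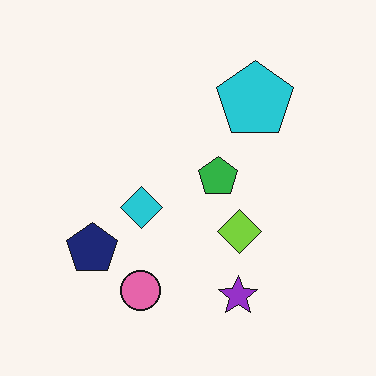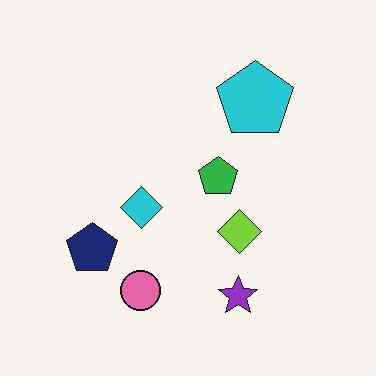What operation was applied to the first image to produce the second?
The image was JPEG-compressed with visible artifacts.

Blocky 8×8 compression artifacts appear around shape edges and the flat background shows ringing — characteristic JPEG degradation.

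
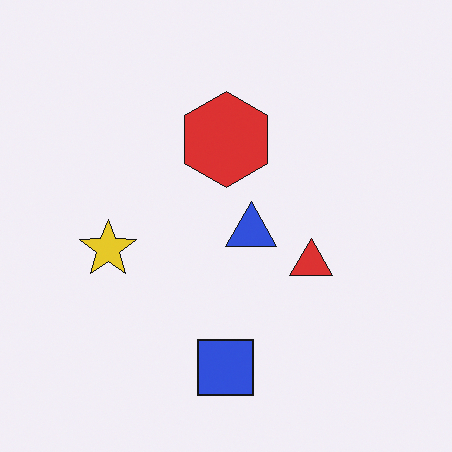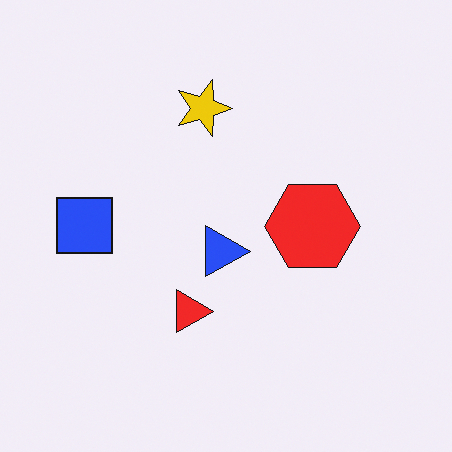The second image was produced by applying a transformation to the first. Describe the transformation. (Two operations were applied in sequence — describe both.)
It was rotated 90° clockwise, then slightly oversaturated.

The blue square sits in the bottom of the first image and the left of the second — consistent with a whole-image 90° clockwise rotation. All colors are more vivid — a global saturation change.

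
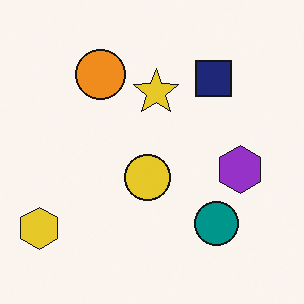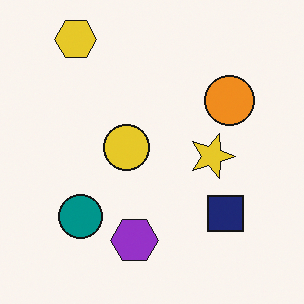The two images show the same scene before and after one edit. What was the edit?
The second image is the first rotated 90° clockwise.

The yellow hexagon sits in the bottom-left of the first image and the top-left of the second — consistent with a whole-image 90° clockwise rotation.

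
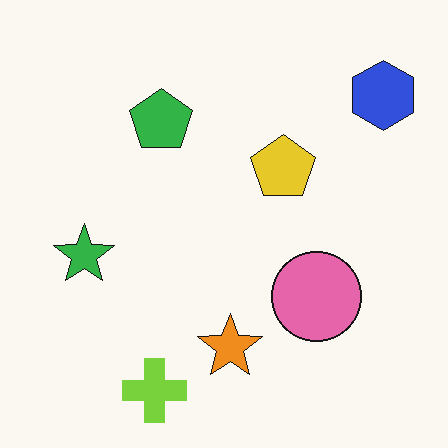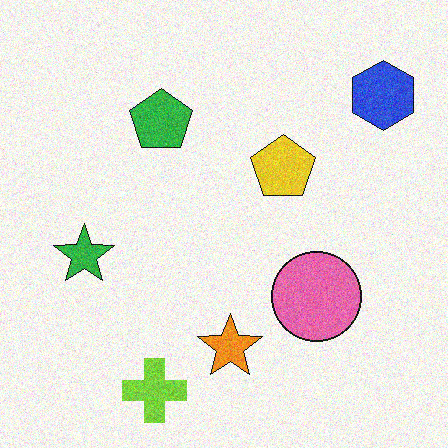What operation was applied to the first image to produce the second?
The image was degraded with moderate additive noise.

Random speckle covers the whole image, including the flat background.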